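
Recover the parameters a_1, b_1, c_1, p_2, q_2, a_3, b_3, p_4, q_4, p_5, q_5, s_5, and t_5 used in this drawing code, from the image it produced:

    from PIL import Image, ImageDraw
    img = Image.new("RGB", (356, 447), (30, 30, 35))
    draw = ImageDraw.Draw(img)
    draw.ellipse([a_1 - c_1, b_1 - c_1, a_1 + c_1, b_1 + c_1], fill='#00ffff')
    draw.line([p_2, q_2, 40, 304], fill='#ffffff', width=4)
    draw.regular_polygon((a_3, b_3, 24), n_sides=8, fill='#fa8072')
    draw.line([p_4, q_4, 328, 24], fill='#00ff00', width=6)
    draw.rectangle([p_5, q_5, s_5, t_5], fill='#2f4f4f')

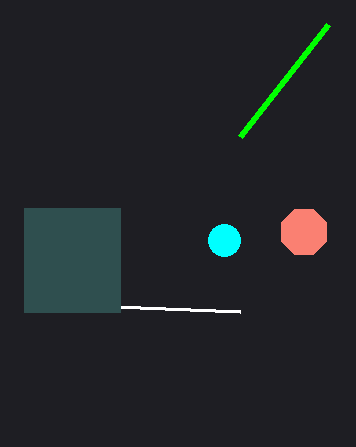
a_1 = 224, b_1 = 240, c_1 = 16, p_2 = 240, q_2 = 312, a_3 = 304, b_3 = 232, p_4 = 240, q_4 = 136, p_5 = 24, q_5 = 208, s_5 = 120, t_5 = 312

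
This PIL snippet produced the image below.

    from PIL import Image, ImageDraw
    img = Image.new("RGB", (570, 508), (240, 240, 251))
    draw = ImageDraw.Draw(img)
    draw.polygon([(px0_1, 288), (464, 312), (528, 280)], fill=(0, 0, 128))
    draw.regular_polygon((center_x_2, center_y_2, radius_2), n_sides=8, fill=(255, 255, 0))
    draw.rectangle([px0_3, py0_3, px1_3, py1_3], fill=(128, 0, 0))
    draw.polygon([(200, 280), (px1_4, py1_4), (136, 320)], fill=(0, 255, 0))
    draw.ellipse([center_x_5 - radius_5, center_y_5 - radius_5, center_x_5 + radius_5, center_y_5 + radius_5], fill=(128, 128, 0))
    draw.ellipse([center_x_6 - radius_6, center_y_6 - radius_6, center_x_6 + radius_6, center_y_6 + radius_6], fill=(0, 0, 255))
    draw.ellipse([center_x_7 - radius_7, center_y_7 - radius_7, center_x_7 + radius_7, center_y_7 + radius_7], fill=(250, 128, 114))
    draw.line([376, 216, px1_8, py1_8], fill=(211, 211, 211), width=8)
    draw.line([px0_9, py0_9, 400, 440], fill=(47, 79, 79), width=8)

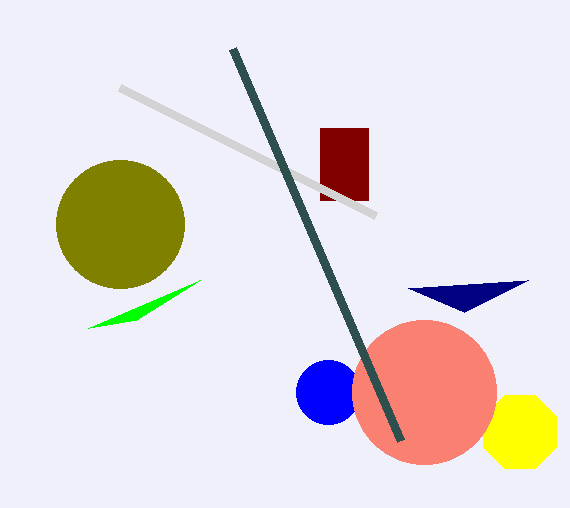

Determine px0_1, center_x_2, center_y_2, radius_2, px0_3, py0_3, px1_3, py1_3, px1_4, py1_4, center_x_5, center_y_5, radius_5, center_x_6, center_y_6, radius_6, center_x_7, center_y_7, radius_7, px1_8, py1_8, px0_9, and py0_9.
px0_1 = 408; center_x_2 = 520; center_y_2 = 432; radius_2 = 40; px0_3 = 320; py0_3 = 128; px1_3 = 368; py1_3 = 200; px1_4 = 88; py1_4 = 328; center_x_5 = 120; center_y_5 = 224; radius_5 = 64; center_x_6 = 328; center_y_6 = 392; radius_6 = 32; center_x_7 = 424; center_y_7 = 392; radius_7 = 72; px1_8 = 120; py1_8 = 88; px0_9 = 232; py0_9 = 48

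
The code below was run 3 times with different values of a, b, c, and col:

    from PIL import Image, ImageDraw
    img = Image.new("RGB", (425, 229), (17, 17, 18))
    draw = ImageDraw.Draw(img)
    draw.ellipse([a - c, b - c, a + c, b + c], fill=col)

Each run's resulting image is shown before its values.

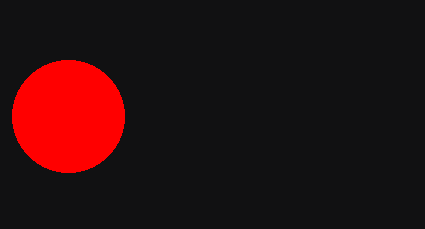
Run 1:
a = 68
b = 116
c = 56
col = 'red'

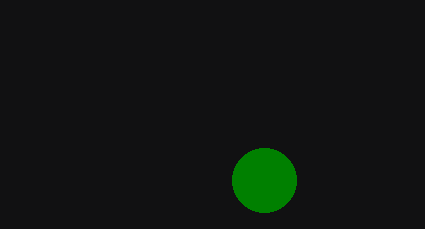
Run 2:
a = 264; b = 180; c = 32; col = 'green'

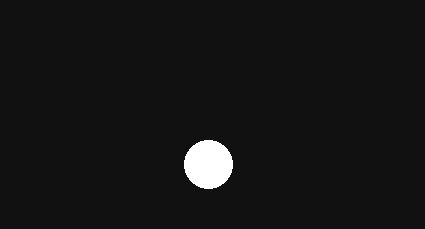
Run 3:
a = 208; b = 164; c = 24; col = 'white'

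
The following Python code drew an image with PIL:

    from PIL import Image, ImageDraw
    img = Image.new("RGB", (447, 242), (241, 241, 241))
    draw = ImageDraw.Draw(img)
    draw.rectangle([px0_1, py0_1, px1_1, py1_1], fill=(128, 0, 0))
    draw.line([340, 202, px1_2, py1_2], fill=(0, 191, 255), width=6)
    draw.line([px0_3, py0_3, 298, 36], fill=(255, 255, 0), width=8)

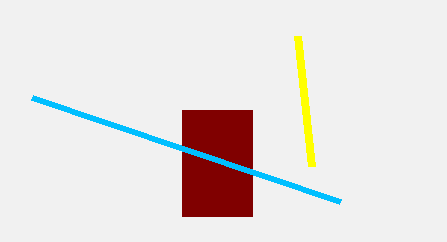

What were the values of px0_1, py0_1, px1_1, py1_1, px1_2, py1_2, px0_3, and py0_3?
px0_1 = 182
py0_1 = 110
px1_1 = 252
py1_1 = 216
px1_2 = 32
py1_2 = 98
px0_3 = 312
py0_3 = 166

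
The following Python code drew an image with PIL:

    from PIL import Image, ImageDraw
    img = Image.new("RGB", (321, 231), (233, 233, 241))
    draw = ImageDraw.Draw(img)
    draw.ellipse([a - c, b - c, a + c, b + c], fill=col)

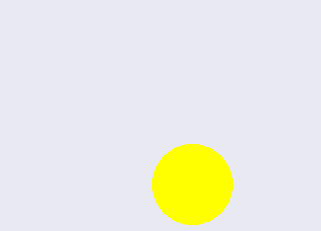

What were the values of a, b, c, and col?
a = 192
b = 184
c = 40
col = 'yellow'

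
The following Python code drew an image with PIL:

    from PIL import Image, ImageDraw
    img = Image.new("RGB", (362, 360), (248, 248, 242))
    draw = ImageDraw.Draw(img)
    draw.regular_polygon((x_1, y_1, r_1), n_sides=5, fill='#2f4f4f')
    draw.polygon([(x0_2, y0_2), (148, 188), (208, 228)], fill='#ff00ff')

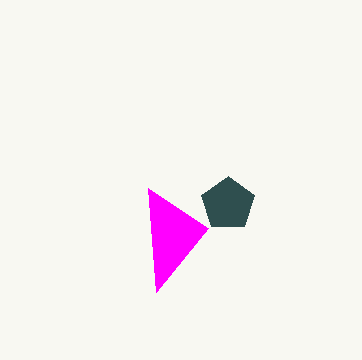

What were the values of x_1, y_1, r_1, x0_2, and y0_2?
x_1 = 228, y_1 = 204, r_1 = 28, x0_2 = 156, y0_2 = 292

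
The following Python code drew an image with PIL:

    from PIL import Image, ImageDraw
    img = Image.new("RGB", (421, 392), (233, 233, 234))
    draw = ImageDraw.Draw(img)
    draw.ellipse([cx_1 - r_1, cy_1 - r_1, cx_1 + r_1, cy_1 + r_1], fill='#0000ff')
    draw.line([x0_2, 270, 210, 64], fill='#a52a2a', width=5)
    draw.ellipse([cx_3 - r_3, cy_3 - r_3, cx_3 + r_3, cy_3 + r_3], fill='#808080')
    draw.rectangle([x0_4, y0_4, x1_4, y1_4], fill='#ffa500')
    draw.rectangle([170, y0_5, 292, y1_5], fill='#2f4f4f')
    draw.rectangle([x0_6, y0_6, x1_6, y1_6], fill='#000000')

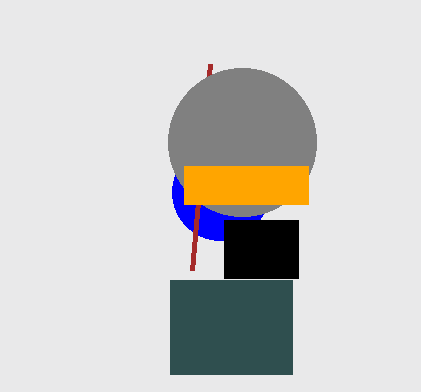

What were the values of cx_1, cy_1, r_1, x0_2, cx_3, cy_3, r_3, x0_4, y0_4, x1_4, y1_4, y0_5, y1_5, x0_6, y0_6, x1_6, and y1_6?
cx_1 = 220; cy_1 = 192; r_1 = 48; x0_2 = 192; cx_3 = 242; cy_3 = 142; r_3 = 74; x0_4 = 184; y0_4 = 166; x1_4 = 308; y1_4 = 204; y0_5 = 280; y1_5 = 374; x0_6 = 224; y0_6 = 220; x1_6 = 298; y1_6 = 278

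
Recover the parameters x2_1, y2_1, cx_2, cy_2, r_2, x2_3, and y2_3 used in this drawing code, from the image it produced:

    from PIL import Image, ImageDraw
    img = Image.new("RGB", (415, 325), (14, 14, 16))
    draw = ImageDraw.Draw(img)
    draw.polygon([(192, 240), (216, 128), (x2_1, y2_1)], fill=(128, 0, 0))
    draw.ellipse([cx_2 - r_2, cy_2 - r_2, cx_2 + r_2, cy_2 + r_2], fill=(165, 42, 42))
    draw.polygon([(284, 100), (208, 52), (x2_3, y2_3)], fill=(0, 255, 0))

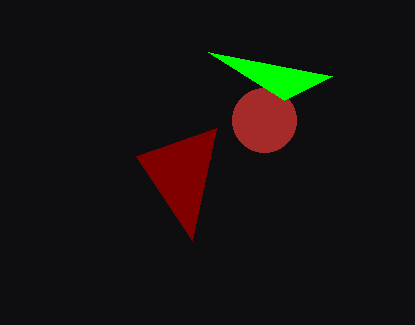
x2_1 = 136; y2_1 = 156; cx_2 = 264; cy_2 = 120; r_2 = 32; x2_3 = 332; y2_3 = 76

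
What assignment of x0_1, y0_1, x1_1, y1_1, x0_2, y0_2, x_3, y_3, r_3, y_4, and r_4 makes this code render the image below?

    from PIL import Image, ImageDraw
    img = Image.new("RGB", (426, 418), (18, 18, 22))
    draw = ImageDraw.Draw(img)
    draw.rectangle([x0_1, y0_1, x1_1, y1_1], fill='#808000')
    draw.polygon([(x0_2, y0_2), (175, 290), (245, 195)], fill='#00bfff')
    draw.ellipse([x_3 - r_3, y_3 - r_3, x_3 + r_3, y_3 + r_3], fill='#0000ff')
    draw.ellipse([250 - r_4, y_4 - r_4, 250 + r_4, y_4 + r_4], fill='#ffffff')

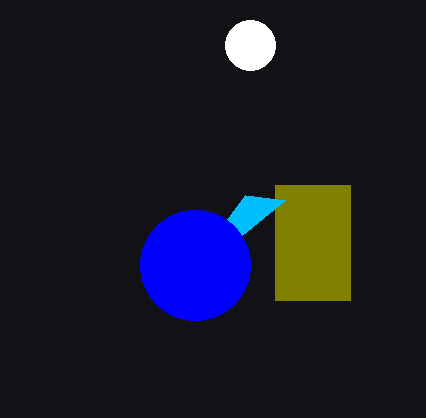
x0_1 = 275
y0_1 = 185
x1_1 = 350
y1_1 = 300
x0_2 = 285
y0_2 = 200
x_3 = 195
y_3 = 265
r_3 = 55
y_4 = 45
r_4 = 25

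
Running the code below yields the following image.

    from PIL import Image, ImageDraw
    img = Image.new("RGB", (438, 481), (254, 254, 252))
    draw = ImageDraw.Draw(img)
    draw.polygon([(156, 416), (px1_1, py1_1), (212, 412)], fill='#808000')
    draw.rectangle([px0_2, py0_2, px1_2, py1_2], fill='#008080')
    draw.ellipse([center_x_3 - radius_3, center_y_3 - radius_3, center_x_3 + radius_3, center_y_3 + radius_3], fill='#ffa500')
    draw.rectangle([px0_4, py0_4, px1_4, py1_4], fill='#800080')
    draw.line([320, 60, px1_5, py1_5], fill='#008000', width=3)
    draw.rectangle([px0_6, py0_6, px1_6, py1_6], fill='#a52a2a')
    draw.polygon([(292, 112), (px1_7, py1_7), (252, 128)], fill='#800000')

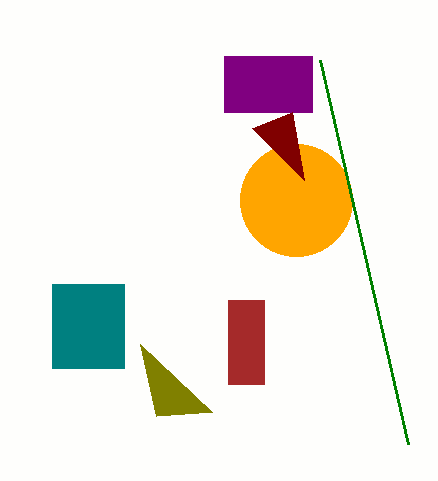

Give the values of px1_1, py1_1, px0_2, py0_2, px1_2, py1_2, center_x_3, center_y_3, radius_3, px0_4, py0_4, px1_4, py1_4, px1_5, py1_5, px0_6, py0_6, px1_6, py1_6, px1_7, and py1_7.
px1_1 = 140, py1_1 = 344, px0_2 = 52, py0_2 = 284, px1_2 = 124, py1_2 = 368, center_x_3 = 296, center_y_3 = 200, radius_3 = 56, px0_4 = 224, py0_4 = 56, px1_4 = 312, py1_4 = 112, px1_5 = 408, py1_5 = 444, px0_6 = 228, py0_6 = 300, px1_6 = 264, py1_6 = 384, px1_7 = 304, py1_7 = 180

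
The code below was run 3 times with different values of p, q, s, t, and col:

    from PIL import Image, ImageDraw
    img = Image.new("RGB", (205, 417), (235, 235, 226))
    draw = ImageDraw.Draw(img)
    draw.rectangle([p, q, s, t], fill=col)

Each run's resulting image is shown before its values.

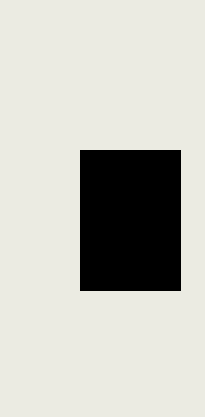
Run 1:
p = 80, q = 150, s = 180, t = 290, col = 'black'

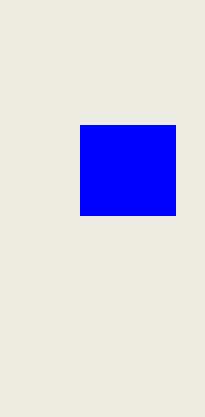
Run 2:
p = 80, q = 125, s = 175, t = 215, col = 'blue'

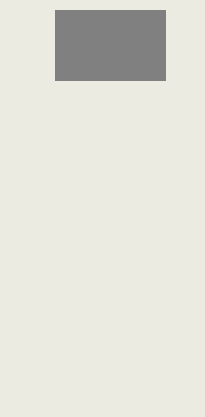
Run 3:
p = 55; q = 10; s = 165; t = 80; col = 'gray'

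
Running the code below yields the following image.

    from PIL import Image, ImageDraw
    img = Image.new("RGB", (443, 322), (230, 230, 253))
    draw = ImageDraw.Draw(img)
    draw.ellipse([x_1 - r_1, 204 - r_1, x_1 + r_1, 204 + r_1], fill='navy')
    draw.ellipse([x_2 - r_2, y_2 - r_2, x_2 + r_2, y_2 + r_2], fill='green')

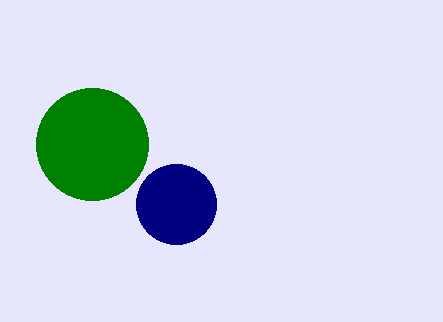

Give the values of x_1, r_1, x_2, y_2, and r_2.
x_1 = 176
r_1 = 40
x_2 = 92
y_2 = 144
r_2 = 56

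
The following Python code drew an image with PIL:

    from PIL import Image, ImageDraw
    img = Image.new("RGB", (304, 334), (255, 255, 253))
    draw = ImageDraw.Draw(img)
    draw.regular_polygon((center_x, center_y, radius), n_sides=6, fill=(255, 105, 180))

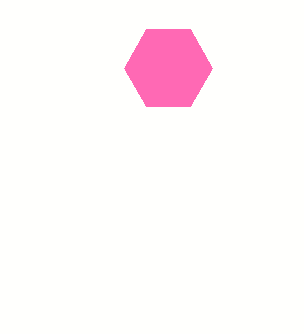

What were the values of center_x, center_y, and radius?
center_x = 168; center_y = 68; radius = 44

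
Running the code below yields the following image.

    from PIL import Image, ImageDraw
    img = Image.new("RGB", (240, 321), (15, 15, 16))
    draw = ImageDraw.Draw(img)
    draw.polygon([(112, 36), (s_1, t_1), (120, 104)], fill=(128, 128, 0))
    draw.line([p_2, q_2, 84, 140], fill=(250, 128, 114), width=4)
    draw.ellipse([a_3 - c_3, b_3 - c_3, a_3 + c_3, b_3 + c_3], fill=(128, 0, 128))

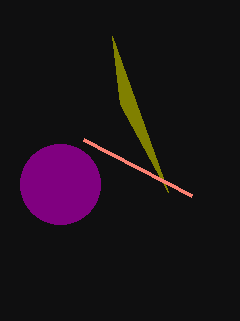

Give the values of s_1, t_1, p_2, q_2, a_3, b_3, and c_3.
s_1 = 168
t_1 = 192
p_2 = 192
q_2 = 196
a_3 = 60
b_3 = 184
c_3 = 40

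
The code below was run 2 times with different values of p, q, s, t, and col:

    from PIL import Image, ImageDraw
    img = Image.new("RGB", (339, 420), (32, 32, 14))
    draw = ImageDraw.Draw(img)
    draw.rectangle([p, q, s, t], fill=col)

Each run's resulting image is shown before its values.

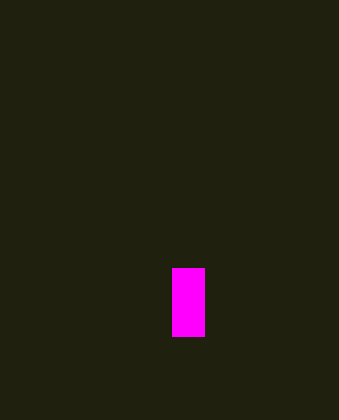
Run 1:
p = 172
q = 268
s = 204
t = 336
col = 'magenta'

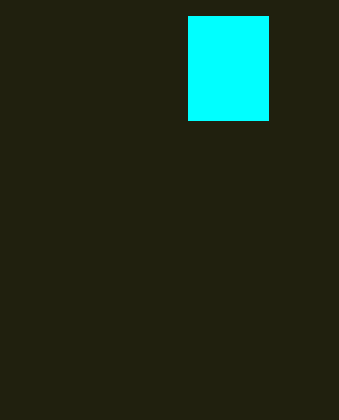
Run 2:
p = 188, q = 16, s = 268, t = 120, col = 'cyan'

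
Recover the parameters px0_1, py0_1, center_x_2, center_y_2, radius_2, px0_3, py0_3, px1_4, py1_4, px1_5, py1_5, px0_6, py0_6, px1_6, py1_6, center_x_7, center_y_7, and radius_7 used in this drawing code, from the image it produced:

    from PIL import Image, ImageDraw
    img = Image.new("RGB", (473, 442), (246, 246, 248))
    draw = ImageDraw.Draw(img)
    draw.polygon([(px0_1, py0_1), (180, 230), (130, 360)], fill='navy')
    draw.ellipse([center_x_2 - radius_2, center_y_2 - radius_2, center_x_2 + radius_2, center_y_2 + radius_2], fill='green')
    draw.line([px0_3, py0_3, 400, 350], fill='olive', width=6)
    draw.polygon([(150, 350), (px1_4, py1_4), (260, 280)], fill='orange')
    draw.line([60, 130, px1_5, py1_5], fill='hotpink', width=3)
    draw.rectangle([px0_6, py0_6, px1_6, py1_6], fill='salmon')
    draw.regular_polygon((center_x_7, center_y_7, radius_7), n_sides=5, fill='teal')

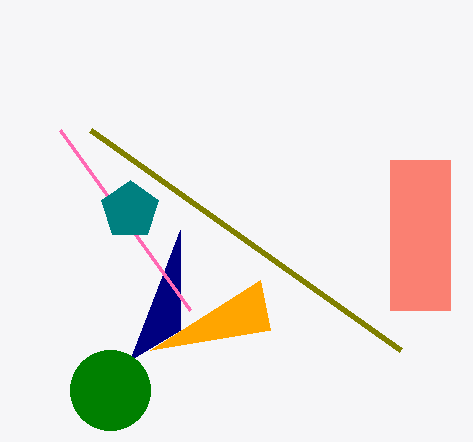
px0_1 = 180
py0_1 = 330
center_x_2 = 110
center_y_2 = 390
radius_2 = 40
px0_3 = 90
py0_3 = 130
px1_4 = 270
py1_4 = 330
px1_5 = 190
py1_5 = 310
px0_6 = 390
py0_6 = 160
px1_6 = 450
py1_6 = 310
center_x_7 = 130
center_y_7 = 210
radius_7 = 30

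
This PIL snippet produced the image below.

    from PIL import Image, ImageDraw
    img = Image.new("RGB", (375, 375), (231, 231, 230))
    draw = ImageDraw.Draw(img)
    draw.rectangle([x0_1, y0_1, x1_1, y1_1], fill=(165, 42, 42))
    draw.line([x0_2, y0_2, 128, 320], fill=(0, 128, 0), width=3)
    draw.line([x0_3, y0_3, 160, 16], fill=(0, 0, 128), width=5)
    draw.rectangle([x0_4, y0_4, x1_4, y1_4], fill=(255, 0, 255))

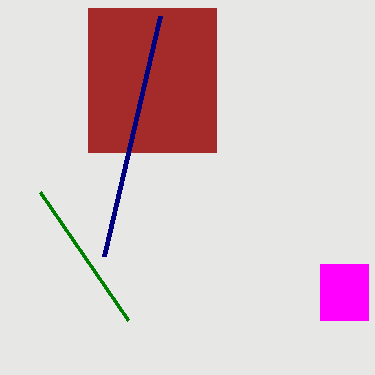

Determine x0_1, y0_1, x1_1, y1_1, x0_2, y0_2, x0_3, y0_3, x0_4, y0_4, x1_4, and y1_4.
x0_1 = 88
y0_1 = 8
x1_1 = 216
y1_1 = 152
x0_2 = 40
y0_2 = 192
x0_3 = 104
y0_3 = 256
x0_4 = 320
y0_4 = 264
x1_4 = 368
y1_4 = 320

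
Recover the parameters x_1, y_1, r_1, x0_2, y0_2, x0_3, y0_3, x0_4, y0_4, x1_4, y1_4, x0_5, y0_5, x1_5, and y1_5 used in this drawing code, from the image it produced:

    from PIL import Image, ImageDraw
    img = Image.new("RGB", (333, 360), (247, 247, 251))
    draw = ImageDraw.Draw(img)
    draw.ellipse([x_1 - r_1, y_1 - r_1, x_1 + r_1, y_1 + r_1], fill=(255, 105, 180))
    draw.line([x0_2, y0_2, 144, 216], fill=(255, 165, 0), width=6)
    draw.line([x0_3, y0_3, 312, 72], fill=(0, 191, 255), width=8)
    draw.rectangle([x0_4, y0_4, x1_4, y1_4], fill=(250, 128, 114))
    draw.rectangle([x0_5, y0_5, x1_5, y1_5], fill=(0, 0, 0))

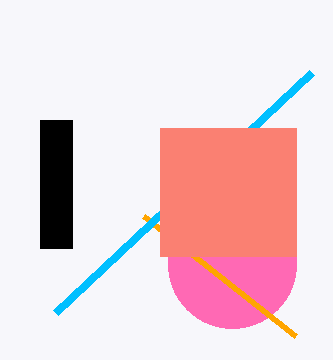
x_1 = 232, y_1 = 264, r_1 = 64, x0_2 = 296, y0_2 = 336, x0_3 = 56, y0_3 = 312, x0_4 = 160, y0_4 = 128, x1_4 = 296, y1_4 = 256, x0_5 = 40, y0_5 = 120, x1_5 = 72, y1_5 = 248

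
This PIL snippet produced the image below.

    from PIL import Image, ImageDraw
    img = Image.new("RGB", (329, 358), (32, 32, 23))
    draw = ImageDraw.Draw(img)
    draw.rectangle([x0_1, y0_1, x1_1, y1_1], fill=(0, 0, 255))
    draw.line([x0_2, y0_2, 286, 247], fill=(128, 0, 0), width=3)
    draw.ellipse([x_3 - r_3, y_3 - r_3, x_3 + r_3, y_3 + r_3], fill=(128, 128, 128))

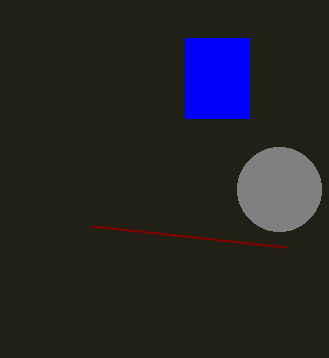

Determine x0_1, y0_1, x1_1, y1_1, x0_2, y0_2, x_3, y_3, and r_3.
x0_1 = 185, y0_1 = 38, x1_1 = 249, y1_1 = 118, x0_2 = 92, y0_2 = 226, x_3 = 279, y_3 = 189, r_3 = 42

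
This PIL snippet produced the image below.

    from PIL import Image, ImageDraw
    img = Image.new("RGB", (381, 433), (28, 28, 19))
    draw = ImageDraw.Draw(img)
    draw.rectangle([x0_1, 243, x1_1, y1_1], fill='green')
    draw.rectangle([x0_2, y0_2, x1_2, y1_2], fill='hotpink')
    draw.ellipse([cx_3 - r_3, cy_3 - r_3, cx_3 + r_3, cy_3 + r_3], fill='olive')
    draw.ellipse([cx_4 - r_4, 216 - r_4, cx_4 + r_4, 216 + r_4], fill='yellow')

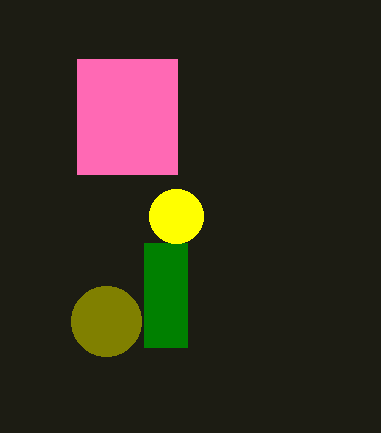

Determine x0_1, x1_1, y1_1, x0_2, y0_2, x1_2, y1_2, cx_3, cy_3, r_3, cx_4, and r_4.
x0_1 = 144
x1_1 = 187
y1_1 = 347
x0_2 = 77
y0_2 = 59
x1_2 = 177
y1_2 = 174
cx_3 = 106
cy_3 = 321
r_3 = 35
cx_4 = 176
r_4 = 27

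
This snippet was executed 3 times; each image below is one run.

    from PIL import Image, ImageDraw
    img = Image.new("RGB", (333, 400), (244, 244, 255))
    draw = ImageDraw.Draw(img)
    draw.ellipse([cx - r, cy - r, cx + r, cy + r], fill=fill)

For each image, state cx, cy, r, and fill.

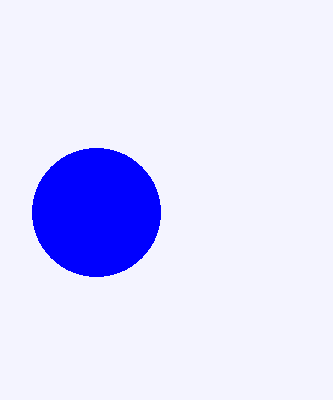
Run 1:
cx = 96; cy = 212; r = 64; fill = 'blue'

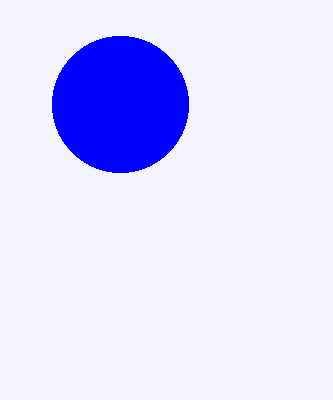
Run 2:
cx = 120; cy = 104; r = 68; fill = 'blue'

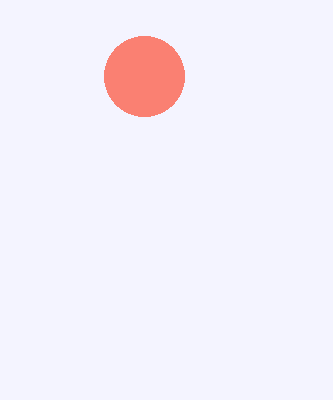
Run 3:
cx = 144; cy = 76; r = 40; fill = 'salmon'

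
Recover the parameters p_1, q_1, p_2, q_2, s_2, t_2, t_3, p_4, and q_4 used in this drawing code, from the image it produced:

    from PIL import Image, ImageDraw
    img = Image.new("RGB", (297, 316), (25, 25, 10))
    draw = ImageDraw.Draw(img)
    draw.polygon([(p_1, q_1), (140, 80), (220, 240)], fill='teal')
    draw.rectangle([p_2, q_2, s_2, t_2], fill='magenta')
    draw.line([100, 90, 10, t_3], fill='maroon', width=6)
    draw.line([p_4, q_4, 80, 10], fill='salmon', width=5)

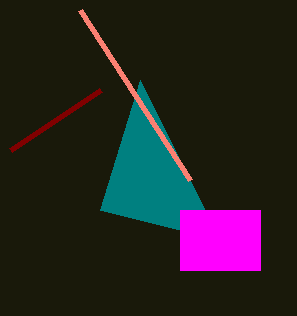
p_1 = 100
q_1 = 210
p_2 = 180
q_2 = 210
s_2 = 260
t_2 = 270
t_3 = 150
p_4 = 190
q_4 = 180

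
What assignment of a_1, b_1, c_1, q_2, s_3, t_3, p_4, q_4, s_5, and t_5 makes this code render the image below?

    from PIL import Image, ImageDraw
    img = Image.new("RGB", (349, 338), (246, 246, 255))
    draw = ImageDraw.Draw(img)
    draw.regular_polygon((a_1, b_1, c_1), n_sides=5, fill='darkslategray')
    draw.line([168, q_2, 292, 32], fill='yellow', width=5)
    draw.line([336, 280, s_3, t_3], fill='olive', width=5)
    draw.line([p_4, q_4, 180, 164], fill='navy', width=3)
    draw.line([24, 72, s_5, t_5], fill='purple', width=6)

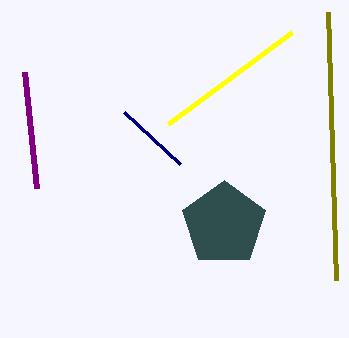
a_1 = 224; b_1 = 224; c_1 = 44; q_2 = 124; s_3 = 328; t_3 = 12; p_4 = 124; q_4 = 112; s_5 = 36; t_5 = 188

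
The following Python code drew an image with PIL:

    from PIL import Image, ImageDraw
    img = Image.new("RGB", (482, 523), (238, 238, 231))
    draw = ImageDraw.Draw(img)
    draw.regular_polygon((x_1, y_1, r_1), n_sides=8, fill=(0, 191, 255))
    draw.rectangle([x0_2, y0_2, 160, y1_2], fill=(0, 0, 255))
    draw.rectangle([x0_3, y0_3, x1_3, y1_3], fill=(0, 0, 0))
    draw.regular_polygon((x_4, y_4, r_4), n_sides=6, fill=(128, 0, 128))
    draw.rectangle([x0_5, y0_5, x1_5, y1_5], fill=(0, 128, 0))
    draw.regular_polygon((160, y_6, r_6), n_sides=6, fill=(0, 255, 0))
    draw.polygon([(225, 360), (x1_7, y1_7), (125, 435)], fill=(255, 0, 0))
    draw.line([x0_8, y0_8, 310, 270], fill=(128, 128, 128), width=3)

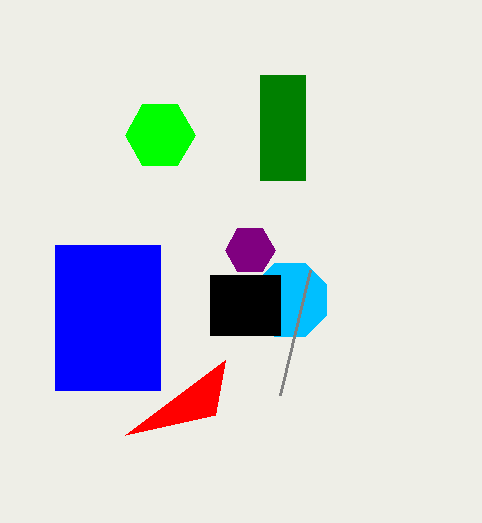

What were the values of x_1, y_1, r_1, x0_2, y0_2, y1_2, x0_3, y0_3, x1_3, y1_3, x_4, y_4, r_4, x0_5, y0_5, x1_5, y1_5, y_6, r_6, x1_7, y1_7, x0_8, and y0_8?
x_1 = 290; y_1 = 300; r_1 = 40; x0_2 = 55; y0_2 = 245; y1_2 = 390; x0_3 = 210; y0_3 = 275; x1_3 = 280; y1_3 = 335; x_4 = 250; y_4 = 250; r_4 = 25; x0_5 = 260; y0_5 = 75; x1_5 = 305; y1_5 = 180; y_6 = 135; r_6 = 35; x1_7 = 215; y1_7 = 415; x0_8 = 280; y0_8 = 395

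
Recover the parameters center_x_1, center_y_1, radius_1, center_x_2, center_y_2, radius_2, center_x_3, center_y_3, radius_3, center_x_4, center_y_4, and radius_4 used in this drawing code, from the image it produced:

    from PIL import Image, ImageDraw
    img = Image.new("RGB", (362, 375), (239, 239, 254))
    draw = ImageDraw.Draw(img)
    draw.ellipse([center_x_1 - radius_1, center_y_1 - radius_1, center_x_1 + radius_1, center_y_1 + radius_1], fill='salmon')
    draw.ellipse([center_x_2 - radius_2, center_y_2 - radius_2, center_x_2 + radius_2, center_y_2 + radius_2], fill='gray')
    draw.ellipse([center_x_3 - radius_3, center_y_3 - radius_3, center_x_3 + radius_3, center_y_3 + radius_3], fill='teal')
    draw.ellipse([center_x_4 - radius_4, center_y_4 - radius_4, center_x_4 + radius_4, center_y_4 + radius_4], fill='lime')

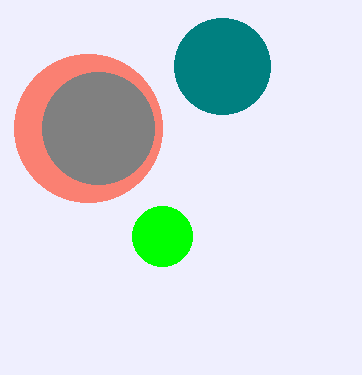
center_x_1 = 88
center_y_1 = 128
radius_1 = 74
center_x_2 = 98
center_y_2 = 128
radius_2 = 56
center_x_3 = 222
center_y_3 = 66
radius_3 = 48
center_x_4 = 162
center_y_4 = 236
radius_4 = 30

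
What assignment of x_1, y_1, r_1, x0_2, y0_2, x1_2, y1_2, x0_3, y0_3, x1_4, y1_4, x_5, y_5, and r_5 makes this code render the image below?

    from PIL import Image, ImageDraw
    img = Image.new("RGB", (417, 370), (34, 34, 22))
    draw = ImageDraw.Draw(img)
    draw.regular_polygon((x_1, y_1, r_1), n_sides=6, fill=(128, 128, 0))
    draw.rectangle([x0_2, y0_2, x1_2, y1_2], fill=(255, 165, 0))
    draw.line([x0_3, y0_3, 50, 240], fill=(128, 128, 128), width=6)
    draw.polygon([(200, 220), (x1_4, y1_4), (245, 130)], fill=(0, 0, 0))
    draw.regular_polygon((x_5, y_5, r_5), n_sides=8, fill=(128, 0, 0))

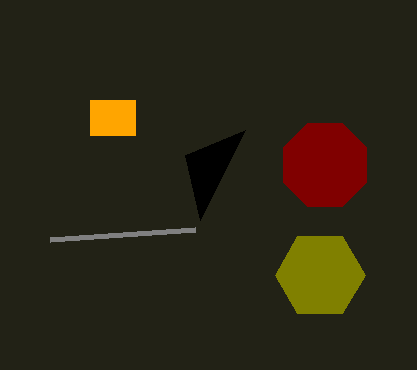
x_1 = 320, y_1 = 275, r_1 = 45, x0_2 = 90, y0_2 = 100, x1_2 = 135, y1_2 = 135, x0_3 = 195, y0_3 = 230, x1_4 = 185, y1_4 = 155, x_5 = 325, y_5 = 165, r_5 = 45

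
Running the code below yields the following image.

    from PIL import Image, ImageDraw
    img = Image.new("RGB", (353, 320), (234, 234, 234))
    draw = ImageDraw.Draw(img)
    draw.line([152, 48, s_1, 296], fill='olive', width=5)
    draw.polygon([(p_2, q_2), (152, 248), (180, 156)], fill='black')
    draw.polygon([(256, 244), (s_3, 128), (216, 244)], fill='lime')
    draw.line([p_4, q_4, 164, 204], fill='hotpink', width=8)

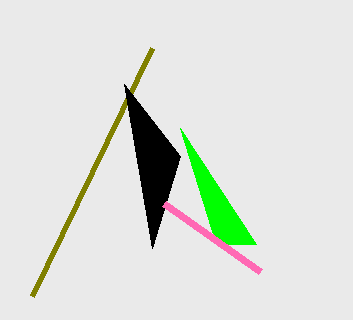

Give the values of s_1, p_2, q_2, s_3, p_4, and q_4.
s_1 = 32
p_2 = 124
q_2 = 84
s_3 = 180
p_4 = 260
q_4 = 272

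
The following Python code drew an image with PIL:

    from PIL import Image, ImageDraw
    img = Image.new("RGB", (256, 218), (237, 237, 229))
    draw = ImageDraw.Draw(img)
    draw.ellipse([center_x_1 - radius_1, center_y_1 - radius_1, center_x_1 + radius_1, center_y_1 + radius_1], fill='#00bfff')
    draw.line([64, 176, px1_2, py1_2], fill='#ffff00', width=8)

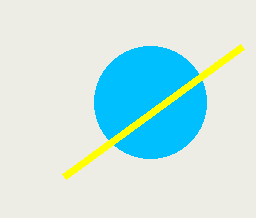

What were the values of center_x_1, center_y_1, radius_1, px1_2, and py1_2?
center_x_1 = 150, center_y_1 = 102, radius_1 = 56, px1_2 = 242, py1_2 = 46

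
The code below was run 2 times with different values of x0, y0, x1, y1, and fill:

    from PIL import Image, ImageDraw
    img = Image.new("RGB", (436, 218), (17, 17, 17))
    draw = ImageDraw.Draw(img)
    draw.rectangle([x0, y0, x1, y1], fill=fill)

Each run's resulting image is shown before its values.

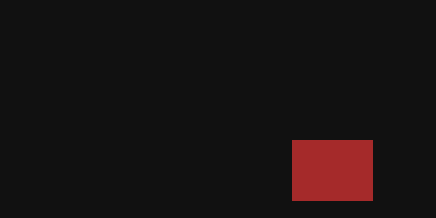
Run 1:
x0 = 292, y0 = 140, x1 = 372, y1 = 200, fill = 'brown'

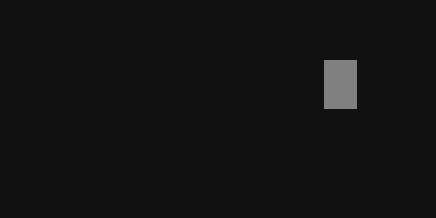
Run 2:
x0 = 324
y0 = 60
x1 = 356
y1 = 108
fill = 'gray'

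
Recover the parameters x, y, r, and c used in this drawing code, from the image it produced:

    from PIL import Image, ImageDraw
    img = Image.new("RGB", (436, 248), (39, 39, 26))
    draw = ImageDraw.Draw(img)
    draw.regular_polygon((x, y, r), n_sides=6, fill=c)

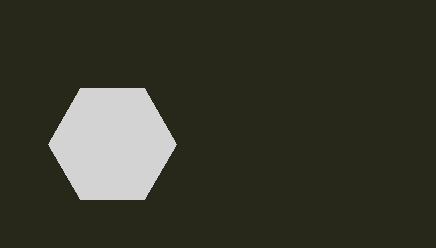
x = 112; y = 144; r = 64; c = 'lightgray'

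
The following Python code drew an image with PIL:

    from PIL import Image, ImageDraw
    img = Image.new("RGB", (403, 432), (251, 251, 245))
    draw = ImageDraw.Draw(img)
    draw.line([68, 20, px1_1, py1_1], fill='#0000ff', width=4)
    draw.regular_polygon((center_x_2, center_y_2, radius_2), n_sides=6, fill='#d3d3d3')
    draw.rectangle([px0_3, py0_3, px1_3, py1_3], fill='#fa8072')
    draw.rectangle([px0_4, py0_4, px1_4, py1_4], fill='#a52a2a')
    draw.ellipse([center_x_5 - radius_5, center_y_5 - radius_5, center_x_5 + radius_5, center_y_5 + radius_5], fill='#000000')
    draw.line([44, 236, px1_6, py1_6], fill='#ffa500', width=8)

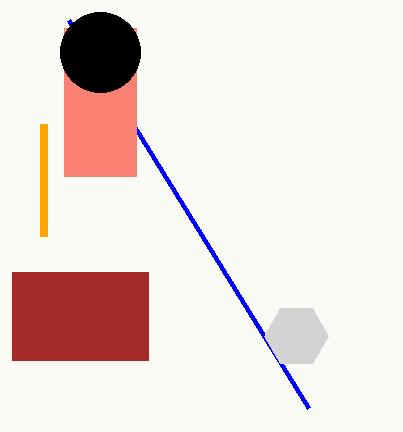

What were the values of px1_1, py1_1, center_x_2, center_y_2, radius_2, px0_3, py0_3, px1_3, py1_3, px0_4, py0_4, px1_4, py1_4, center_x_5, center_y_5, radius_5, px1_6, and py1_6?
px1_1 = 308
py1_1 = 408
center_x_2 = 296
center_y_2 = 336
radius_2 = 32
px0_3 = 64
py0_3 = 28
px1_3 = 136
py1_3 = 176
px0_4 = 12
py0_4 = 272
px1_4 = 148
py1_4 = 360
center_x_5 = 100
center_y_5 = 52
radius_5 = 40
px1_6 = 44
py1_6 = 124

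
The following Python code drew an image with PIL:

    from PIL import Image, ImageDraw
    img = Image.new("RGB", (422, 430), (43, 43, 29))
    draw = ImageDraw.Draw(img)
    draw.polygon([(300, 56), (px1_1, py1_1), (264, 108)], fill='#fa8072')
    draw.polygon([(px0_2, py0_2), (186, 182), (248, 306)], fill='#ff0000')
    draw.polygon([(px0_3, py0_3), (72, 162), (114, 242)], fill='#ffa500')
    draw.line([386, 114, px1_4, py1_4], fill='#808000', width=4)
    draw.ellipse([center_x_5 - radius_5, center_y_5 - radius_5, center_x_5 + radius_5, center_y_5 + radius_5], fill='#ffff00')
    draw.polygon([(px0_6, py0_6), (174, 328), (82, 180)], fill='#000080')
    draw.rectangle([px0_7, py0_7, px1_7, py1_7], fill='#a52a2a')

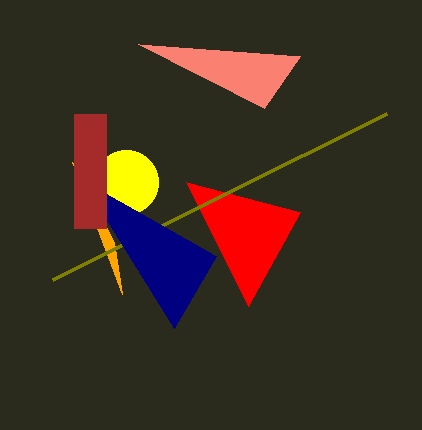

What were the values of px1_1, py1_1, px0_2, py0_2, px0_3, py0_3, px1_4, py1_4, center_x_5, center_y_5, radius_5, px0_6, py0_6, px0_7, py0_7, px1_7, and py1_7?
px1_1 = 138, py1_1 = 44, px0_2 = 300, py0_2 = 212, px0_3 = 122, py0_3 = 294, px1_4 = 52, py1_4 = 280, center_x_5 = 126, center_y_5 = 182, radius_5 = 32, px0_6 = 216, py0_6 = 256, px0_7 = 74, py0_7 = 114, px1_7 = 106, py1_7 = 228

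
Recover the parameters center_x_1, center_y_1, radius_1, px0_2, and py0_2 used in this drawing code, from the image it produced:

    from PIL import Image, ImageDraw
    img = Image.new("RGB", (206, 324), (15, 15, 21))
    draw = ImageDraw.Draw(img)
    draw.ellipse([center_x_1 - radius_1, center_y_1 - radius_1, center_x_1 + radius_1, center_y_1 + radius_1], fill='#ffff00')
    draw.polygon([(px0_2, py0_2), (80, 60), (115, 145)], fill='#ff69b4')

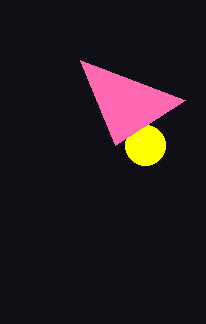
center_x_1 = 145
center_y_1 = 145
radius_1 = 20
px0_2 = 185
py0_2 = 100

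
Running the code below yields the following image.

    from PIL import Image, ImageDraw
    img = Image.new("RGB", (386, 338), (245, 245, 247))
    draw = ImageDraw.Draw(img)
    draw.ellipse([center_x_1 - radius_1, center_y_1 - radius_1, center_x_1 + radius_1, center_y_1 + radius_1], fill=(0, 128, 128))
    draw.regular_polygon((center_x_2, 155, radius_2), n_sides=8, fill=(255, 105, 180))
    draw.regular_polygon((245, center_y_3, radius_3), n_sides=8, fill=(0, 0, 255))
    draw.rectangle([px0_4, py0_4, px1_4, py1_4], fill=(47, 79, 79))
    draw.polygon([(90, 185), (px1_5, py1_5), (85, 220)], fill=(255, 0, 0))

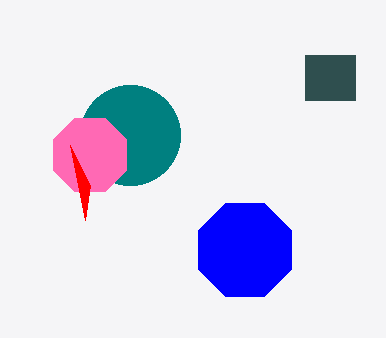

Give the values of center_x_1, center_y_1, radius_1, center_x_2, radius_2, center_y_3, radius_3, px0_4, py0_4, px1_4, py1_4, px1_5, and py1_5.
center_x_1 = 130; center_y_1 = 135; radius_1 = 50; center_x_2 = 90; radius_2 = 40; center_y_3 = 250; radius_3 = 50; px0_4 = 305; py0_4 = 55; px1_4 = 355; py1_4 = 100; px1_5 = 70; py1_5 = 145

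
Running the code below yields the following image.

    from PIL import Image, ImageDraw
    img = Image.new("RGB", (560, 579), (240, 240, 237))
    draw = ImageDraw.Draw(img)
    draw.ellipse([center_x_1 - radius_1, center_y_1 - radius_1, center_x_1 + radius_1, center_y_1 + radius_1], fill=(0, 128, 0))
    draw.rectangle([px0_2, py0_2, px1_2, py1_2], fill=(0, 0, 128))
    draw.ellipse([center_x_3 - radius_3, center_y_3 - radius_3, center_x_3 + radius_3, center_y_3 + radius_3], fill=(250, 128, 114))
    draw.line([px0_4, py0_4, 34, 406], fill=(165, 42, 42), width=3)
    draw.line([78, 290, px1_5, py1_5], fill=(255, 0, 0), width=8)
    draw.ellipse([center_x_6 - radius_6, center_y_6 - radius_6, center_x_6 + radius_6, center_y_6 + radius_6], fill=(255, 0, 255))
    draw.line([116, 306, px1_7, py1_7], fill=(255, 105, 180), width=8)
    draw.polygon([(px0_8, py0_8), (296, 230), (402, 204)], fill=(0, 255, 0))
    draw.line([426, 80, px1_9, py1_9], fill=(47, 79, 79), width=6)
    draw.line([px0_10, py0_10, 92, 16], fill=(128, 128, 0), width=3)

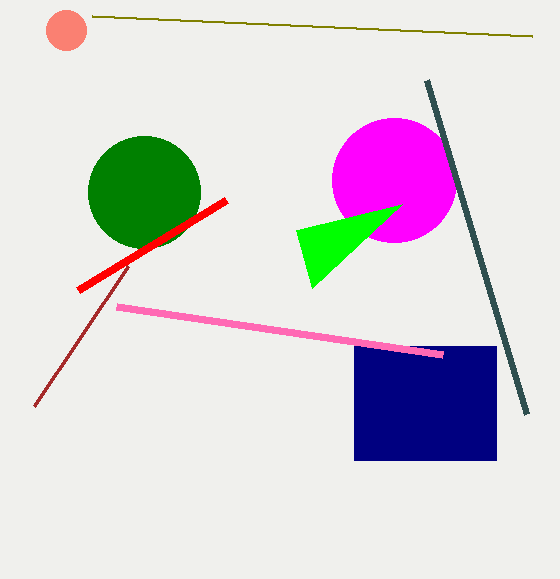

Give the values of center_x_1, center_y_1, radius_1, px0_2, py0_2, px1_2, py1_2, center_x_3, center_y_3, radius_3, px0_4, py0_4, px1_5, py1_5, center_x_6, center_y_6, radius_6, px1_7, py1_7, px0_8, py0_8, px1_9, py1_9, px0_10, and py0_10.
center_x_1 = 144
center_y_1 = 192
radius_1 = 56
px0_2 = 354
py0_2 = 346
px1_2 = 496
py1_2 = 460
center_x_3 = 66
center_y_3 = 30
radius_3 = 20
px0_4 = 128
py0_4 = 266
px1_5 = 226
py1_5 = 200
center_x_6 = 394
center_y_6 = 180
radius_6 = 62
px1_7 = 442
py1_7 = 354
px0_8 = 312
py0_8 = 288
px1_9 = 526
py1_9 = 414
px0_10 = 532
py0_10 = 36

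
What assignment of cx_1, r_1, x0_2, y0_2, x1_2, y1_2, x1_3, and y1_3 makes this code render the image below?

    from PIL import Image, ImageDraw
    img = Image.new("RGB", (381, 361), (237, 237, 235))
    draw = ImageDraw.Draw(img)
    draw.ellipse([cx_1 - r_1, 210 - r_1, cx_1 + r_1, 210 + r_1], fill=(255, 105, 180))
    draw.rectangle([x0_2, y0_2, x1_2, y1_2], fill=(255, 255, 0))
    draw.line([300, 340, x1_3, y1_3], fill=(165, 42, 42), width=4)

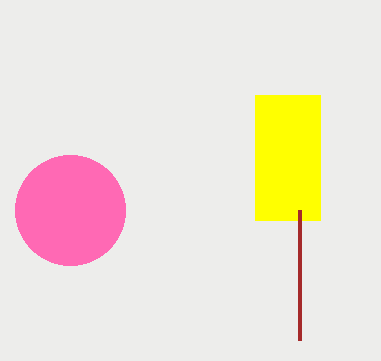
cx_1 = 70
r_1 = 55
x0_2 = 255
y0_2 = 95
x1_2 = 320
y1_2 = 220
x1_3 = 300
y1_3 = 210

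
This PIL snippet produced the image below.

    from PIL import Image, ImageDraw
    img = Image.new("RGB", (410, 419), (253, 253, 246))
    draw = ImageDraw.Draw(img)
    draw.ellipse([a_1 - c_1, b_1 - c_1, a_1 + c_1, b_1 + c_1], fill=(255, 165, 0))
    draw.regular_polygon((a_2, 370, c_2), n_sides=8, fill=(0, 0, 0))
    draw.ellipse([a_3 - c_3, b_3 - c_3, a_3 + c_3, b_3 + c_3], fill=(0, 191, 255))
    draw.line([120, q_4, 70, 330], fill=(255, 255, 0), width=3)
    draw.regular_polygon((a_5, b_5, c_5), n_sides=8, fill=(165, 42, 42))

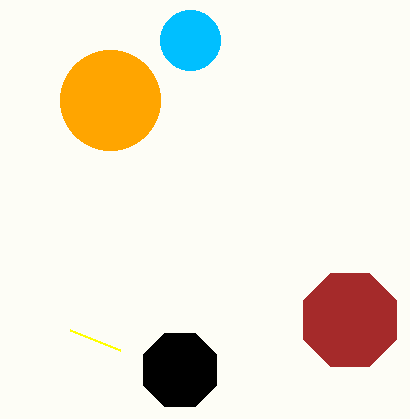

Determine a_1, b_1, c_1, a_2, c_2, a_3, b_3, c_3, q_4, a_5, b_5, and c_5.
a_1 = 110, b_1 = 100, c_1 = 50, a_2 = 180, c_2 = 40, a_3 = 190, b_3 = 40, c_3 = 30, q_4 = 350, a_5 = 350, b_5 = 320, c_5 = 50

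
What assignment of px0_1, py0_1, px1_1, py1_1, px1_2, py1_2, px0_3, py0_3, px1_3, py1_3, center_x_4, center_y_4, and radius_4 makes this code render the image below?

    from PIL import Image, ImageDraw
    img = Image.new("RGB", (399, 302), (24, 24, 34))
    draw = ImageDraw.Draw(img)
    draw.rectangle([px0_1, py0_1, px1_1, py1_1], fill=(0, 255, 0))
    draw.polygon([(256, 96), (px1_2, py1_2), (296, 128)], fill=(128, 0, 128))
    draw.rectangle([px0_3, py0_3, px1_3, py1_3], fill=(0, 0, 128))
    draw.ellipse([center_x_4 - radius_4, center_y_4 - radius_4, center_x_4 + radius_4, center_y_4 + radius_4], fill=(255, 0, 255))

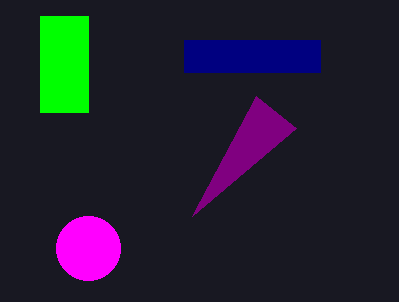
px0_1 = 40, py0_1 = 16, px1_1 = 88, py1_1 = 112, px1_2 = 192, py1_2 = 216, px0_3 = 184, py0_3 = 40, px1_3 = 320, py1_3 = 72, center_x_4 = 88, center_y_4 = 248, radius_4 = 32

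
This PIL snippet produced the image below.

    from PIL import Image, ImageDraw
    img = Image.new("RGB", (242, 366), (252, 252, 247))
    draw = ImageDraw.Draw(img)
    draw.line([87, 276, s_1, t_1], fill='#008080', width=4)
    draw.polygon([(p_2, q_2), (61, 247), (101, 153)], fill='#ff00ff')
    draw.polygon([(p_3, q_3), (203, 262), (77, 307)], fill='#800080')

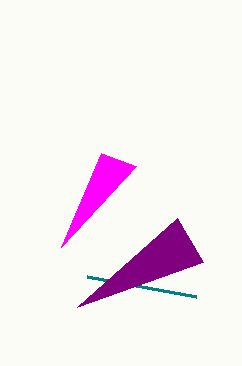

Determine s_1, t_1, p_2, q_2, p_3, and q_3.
s_1 = 196; t_1 = 296; p_2 = 136; q_2 = 166; p_3 = 177; q_3 = 218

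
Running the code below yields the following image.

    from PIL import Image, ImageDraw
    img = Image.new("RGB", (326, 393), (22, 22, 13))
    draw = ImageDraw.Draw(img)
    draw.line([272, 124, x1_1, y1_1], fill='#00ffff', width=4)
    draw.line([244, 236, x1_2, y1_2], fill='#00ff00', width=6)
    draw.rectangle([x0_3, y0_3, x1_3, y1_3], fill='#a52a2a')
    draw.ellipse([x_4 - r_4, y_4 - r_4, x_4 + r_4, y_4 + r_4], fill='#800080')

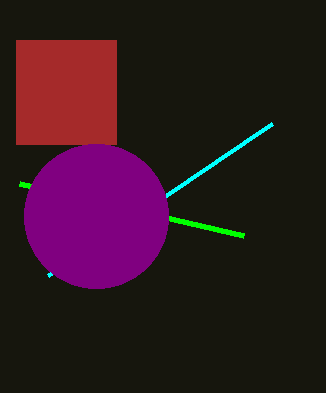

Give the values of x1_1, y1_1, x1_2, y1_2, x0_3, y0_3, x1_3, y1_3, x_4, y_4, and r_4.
x1_1 = 48
y1_1 = 276
x1_2 = 20
y1_2 = 184
x0_3 = 16
y0_3 = 40
x1_3 = 116
y1_3 = 144
x_4 = 96
y_4 = 216
r_4 = 72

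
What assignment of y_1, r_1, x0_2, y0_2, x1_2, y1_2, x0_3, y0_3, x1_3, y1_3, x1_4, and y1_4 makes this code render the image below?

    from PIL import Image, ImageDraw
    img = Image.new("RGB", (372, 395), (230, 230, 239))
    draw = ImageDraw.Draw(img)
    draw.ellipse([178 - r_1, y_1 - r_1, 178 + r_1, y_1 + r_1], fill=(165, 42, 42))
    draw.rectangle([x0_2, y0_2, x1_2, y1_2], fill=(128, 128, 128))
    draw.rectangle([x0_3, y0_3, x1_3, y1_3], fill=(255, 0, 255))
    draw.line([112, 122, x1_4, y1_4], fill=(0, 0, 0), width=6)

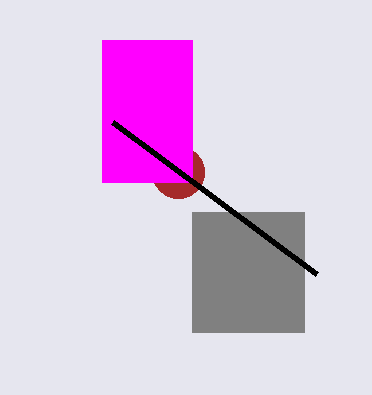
y_1 = 172, r_1 = 26, x0_2 = 192, y0_2 = 212, x1_2 = 304, y1_2 = 332, x0_3 = 102, y0_3 = 40, x1_3 = 192, y1_3 = 182, x1_4 = 316, y1_4 = 274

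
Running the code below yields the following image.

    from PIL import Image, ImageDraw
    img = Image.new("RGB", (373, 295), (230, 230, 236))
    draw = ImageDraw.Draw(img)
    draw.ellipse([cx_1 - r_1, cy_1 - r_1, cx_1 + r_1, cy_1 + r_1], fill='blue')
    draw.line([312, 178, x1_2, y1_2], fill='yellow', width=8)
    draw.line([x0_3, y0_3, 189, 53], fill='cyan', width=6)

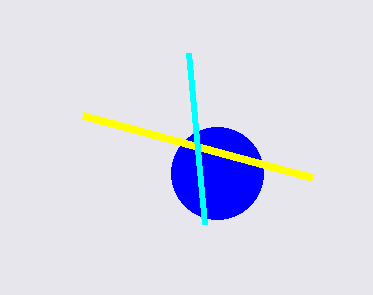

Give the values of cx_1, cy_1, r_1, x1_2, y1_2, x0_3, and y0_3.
cx_1 = 217; cy_1 = 173; r_1 = 46; x1_2 = 83; y1_2 = 116; x0_3 = 205; y0_3 = 224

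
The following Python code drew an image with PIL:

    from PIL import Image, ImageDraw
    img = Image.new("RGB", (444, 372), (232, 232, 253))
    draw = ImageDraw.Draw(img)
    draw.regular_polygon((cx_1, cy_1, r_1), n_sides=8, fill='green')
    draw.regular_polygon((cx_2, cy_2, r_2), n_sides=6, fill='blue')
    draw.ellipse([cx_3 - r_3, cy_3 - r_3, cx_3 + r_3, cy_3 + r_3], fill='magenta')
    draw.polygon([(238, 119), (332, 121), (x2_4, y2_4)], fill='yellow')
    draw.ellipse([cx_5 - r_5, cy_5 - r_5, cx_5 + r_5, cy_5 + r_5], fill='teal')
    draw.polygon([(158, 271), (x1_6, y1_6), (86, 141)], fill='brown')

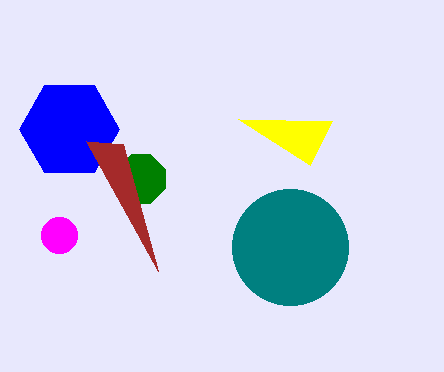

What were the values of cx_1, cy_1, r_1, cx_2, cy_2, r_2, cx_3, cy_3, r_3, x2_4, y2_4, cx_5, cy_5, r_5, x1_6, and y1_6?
cx_1 = 141
cy_1 = 179
r_1 = 26
cx_2 = 69
cy_2 = 129
r_2 = 50
cx_3 = 59
cy_3 = 235
r_3 = 18
x2_4 = 310
y2_4 = 165
cx_5 = 290
cy_5 = 247
r_5 = 58
x1_6 = 123
y1_6 = 144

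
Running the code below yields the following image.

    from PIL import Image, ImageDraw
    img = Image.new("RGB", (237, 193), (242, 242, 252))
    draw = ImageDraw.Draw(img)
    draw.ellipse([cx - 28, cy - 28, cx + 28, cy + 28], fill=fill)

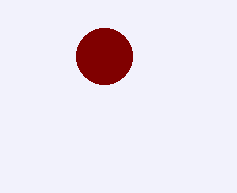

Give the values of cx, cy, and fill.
cx = 104
cy = 56
fill = 'maroon'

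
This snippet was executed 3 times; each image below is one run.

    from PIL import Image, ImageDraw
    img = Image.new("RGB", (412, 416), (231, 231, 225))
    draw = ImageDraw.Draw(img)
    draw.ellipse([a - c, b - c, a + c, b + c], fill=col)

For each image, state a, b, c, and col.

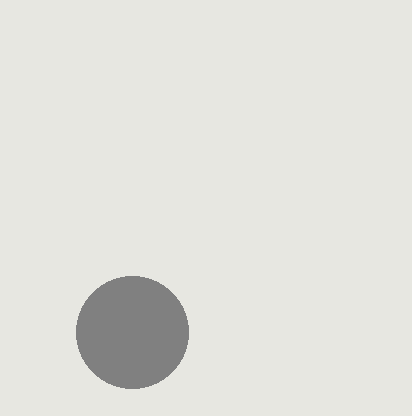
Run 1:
a = 132; b = 332; c = 56; col = 'gray'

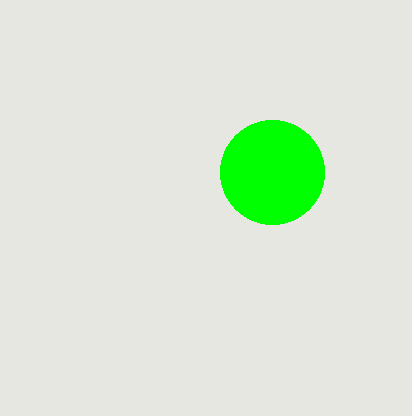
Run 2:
a = 272
b = 172
c = 52
col = 'lime'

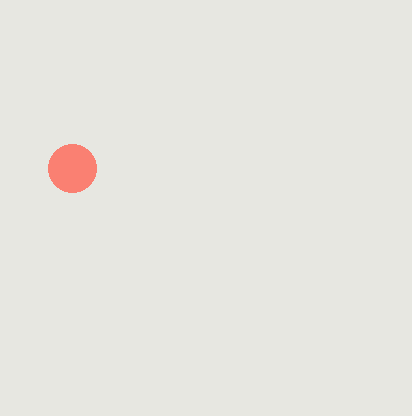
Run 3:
a = 72; b = 168; c = 24; col = 'salmon'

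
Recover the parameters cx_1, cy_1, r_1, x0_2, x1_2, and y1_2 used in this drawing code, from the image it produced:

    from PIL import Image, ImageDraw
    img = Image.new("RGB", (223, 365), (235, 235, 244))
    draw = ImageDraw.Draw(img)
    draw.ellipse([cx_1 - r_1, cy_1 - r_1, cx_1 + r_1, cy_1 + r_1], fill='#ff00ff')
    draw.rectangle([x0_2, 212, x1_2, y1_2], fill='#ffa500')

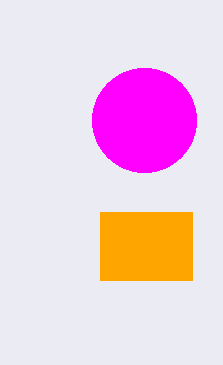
cx_1 = 144, cy_1 = 120, r_1 = 52, x0_2 = 100, x1_2 = 192, y1_2 = 280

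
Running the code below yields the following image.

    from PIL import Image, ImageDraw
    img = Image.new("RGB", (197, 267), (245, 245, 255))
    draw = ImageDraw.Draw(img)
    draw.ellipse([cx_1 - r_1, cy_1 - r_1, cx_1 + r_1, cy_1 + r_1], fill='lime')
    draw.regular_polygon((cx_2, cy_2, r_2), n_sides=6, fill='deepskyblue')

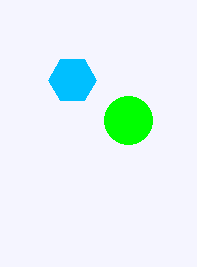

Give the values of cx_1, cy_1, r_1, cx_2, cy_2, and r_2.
cx_1 = 128
cy_1 = 120
r_1 = 24
cx_2 = 72
cy_2 = 80
r_2 = 24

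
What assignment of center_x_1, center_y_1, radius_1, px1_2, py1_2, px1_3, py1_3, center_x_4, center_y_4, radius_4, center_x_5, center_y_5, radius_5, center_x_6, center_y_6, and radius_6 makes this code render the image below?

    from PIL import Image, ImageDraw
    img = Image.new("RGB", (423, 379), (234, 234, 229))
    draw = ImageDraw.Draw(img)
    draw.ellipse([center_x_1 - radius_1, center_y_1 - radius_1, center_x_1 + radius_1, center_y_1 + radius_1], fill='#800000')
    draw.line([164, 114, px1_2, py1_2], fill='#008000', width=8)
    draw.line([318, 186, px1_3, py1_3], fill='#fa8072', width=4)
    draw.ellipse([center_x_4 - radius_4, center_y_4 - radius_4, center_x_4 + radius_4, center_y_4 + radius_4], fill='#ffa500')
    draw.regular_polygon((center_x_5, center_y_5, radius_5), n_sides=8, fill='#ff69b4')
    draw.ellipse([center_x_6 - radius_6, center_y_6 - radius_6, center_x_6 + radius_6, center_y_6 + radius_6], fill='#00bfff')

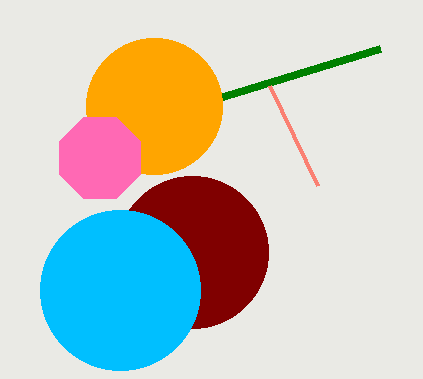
center_x_1 = 192; center_y_1 = 252; radius_1 = 76; px1_2 = 380; py1_2 = 48; px1_3 = 270; py1_3 = 86; center_x_4 = 154; center_y_4 = 106; radius_4 = 68; center_x_5 = 100; center_y_5 = 158; radius_5 = 44; center_x_6 = 120; center_y_6 = 290; radius_6 = 80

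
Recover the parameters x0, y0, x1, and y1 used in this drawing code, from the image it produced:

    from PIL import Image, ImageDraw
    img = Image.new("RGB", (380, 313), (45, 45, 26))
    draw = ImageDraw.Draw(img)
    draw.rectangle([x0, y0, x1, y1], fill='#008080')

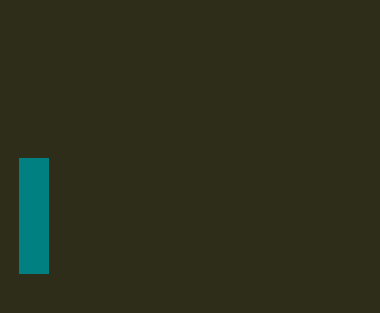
x0 = 19; y0 = 158; x1 = 48; y1 = 273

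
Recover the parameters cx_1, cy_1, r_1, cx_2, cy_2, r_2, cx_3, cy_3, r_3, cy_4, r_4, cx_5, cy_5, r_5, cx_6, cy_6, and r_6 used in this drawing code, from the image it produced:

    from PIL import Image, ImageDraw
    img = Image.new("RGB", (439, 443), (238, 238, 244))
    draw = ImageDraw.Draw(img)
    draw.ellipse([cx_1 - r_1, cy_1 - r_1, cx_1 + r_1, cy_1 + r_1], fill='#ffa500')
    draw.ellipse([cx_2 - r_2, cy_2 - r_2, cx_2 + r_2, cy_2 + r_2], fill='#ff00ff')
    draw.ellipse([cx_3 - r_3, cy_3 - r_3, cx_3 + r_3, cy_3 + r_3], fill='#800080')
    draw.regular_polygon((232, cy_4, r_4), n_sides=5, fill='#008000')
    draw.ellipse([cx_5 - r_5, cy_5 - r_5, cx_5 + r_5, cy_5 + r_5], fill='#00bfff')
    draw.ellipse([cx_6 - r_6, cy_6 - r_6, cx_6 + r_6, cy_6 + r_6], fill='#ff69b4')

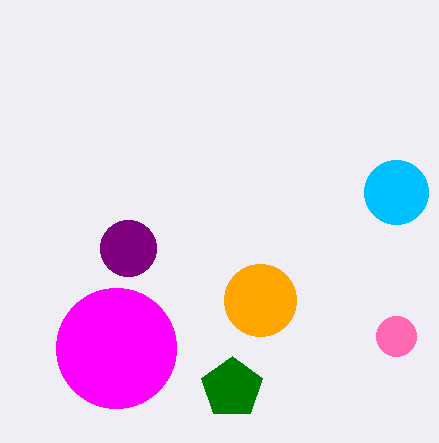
cx_1 = 260; cy_1 = 300; r_1 = 36; cx_2 = 116; cy_2 = 348; r_2 = 60; cx_3 = 128; cy_3 = 248; r_3 = 28; cy_4 = 388; r_4 = 32; cx_5 = 396; cy_5 = 192; r_5 = 32; cx_6 = 396; cy_6 = 336; r_6 = 20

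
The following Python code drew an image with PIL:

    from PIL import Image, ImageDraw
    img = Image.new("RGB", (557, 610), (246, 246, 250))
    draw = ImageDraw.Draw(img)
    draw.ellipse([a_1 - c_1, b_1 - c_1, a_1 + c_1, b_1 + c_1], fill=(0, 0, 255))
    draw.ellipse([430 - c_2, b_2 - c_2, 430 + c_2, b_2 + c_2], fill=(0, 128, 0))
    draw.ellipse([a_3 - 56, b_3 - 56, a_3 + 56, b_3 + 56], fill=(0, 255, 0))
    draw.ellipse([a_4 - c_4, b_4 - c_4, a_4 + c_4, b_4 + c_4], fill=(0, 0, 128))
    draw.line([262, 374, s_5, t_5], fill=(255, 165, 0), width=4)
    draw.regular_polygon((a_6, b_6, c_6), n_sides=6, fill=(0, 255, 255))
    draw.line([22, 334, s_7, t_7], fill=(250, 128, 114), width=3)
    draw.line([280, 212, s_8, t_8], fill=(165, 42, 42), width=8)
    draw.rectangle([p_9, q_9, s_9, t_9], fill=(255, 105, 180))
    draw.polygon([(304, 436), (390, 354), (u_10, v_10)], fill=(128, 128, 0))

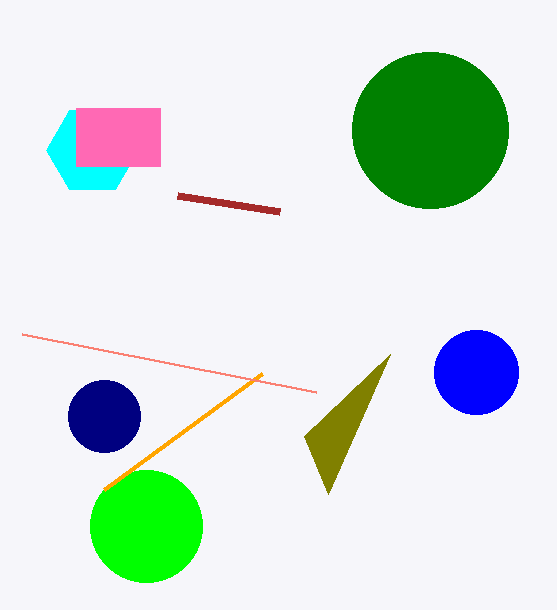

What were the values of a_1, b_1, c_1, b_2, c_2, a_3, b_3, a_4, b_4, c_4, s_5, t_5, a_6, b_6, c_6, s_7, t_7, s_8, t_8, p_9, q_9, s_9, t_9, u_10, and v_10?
a_1 = 476, b_1 = 372, c_1 = 42, b_2 = 130, c_2 = 78, a_3 = 146, b_3 = 526, a_4 = 104, b_4 = 416, c_4 = 36, s_5 = 104, t_5 = 490, a_6 = 92, b_6 = 150, c_6 = 46, s_7 = 316, t_7 = 392, s_8 = 178, t_8 = 196, p_9 = 76, q_9 = 108, s_9 = 160, t_9 = 166, u_10 = 328, v_10 = 494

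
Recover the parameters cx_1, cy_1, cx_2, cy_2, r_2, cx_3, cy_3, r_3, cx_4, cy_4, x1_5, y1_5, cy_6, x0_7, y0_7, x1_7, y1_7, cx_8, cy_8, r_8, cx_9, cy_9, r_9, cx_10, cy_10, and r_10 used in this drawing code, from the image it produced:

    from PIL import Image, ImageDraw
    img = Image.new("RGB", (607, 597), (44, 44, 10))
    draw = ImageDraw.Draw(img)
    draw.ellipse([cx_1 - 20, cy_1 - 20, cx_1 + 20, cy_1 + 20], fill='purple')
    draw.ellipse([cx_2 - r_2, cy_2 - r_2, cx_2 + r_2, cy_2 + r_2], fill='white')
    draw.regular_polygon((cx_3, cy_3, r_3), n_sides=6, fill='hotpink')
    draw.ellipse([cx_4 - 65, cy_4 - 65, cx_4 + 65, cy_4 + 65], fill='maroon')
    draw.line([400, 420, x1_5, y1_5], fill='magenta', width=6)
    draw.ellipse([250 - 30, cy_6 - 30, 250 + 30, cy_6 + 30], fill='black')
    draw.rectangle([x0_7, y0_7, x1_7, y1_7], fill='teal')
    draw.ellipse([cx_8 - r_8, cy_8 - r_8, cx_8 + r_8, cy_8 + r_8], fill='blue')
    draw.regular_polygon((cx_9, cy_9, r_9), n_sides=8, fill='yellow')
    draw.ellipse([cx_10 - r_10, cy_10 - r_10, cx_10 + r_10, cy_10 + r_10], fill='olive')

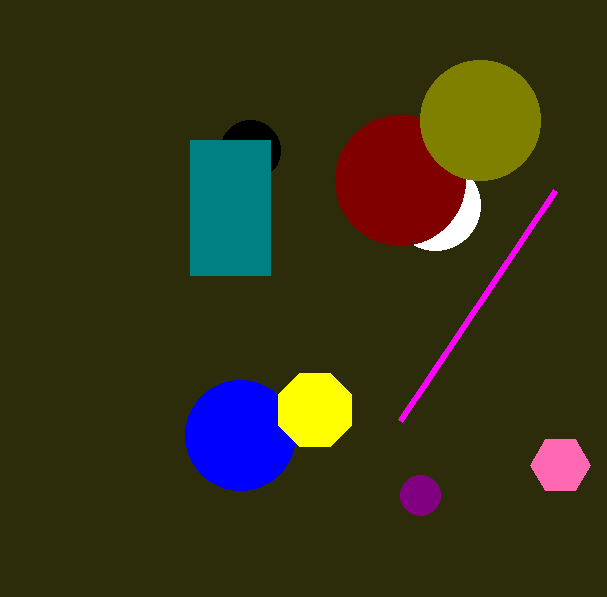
cx_1 = 420; cy_1 = 495; cx_2 = 435; cy_2 = 205; r_2 = 45; cx_3 = 560; cy_3 = 465; r_3 = 30; cx_4 = 400; cy_4 = 180; x1_5 = 555; y1_5 = 190; cy_6 = 150; x0_7 = 190; y0_7 = 140; x1_7 = 270; y1_7 = 275; cx_8 = 240; cy_8 = 435; r_8 = 55; cx_9 = 315; cy_9 = 410; r_9 = 40; cx_10 = 480; cy_10 = 120; r_10 = 60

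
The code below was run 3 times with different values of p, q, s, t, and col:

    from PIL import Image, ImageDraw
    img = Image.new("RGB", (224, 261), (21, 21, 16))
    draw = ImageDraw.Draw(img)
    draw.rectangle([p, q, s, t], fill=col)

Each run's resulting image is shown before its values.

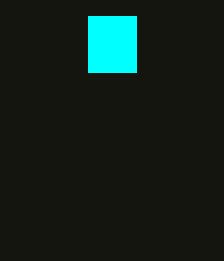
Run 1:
p = 88; q = 16; s = 136; t = 72; col = 'cyan'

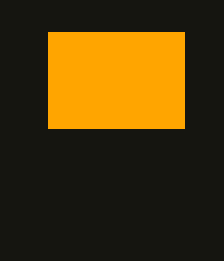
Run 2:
p = 48, q = 32, s = 184, t = 128, col = 'orange'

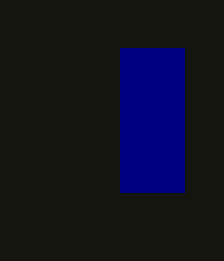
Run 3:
p = 120; q = 48; s = 184; t = 192; col = 'navy'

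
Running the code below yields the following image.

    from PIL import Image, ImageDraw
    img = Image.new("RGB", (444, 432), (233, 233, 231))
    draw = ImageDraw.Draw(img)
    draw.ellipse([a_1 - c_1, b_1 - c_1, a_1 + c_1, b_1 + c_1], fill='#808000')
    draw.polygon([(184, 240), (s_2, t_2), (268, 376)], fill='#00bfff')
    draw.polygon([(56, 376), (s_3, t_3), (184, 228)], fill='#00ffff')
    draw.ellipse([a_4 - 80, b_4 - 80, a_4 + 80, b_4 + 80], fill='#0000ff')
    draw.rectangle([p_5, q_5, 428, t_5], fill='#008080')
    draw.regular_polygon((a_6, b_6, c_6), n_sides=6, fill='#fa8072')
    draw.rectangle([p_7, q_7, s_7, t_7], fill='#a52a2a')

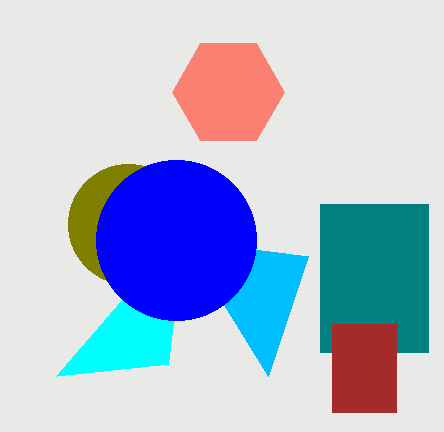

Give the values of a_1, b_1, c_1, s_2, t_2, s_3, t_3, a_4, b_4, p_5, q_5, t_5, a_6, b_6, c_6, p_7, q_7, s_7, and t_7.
a_1 = 128, b_1 = 224, c_1 = 60, s_2 = 308, t_2 = 256, s_3 = 168, t_3 = 364, a_4 = 176, b_4 = 240, p_5 = 320, q_5 = 204, t_5 = 352, a_6 = 228, b_6 = 92, c_6 = 56, p_7 = 332, q_7 = 324, s_7 = 396, t_7 = 412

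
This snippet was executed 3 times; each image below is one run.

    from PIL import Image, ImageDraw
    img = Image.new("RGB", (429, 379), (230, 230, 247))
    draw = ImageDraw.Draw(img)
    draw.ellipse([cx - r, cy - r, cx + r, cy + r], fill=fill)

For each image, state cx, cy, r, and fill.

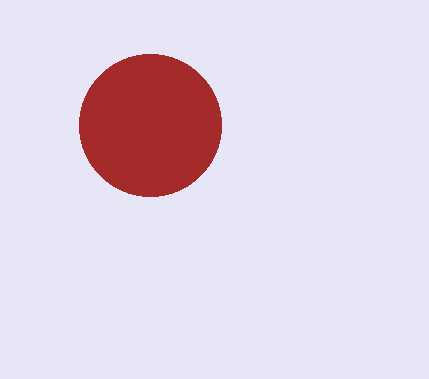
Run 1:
cx = 150, cy = 125, r = 71, fill = 'brown'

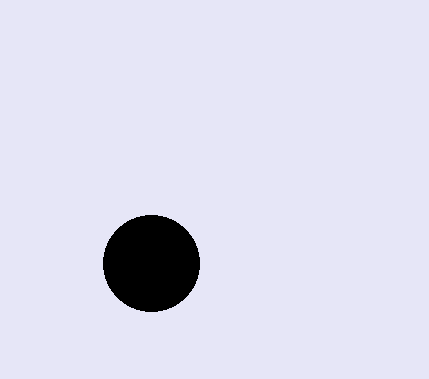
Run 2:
cx = 151
cy = 263
r = 48
fill = 'black'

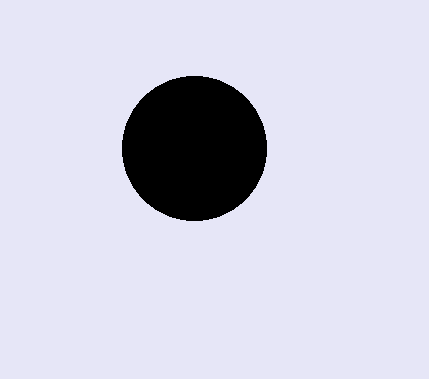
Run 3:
cx = 194; cy = 148; r = 72; fill = 'black'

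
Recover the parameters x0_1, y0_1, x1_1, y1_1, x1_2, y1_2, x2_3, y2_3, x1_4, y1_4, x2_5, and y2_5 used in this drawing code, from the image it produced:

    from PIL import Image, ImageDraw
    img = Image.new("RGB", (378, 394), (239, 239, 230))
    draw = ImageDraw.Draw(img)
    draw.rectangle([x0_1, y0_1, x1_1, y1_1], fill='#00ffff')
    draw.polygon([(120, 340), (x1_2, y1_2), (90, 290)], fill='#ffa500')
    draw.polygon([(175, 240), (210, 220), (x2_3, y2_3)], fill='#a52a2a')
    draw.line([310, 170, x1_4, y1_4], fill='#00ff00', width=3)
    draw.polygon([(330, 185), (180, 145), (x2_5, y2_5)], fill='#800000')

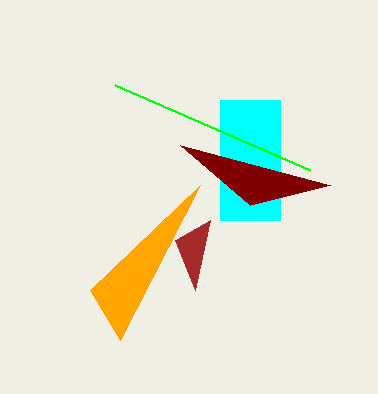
x0_1 = 220
y0_1 = 100
x1_1 = 280
y1_1 = 220
x1_2 = 200
y1_2 = 185
x2_3 = 195
y2_3 = 290
x1_4 = 115
y1_4 = 85
x2_5 = 250
y2_5 = 205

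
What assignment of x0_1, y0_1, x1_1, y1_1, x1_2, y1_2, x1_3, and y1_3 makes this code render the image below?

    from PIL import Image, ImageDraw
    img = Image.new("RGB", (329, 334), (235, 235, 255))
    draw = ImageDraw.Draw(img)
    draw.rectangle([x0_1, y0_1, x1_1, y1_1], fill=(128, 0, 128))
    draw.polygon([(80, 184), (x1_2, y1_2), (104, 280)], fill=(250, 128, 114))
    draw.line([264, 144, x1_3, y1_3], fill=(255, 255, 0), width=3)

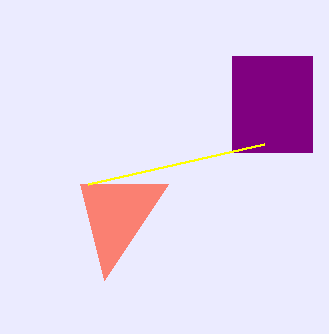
x0_1 = 232; y0_1 = 56; x1_1 = 312; y1_1 = 152; x1_2 = 168; y1_2 = 184; x1_3 = 88; y1_3 = 184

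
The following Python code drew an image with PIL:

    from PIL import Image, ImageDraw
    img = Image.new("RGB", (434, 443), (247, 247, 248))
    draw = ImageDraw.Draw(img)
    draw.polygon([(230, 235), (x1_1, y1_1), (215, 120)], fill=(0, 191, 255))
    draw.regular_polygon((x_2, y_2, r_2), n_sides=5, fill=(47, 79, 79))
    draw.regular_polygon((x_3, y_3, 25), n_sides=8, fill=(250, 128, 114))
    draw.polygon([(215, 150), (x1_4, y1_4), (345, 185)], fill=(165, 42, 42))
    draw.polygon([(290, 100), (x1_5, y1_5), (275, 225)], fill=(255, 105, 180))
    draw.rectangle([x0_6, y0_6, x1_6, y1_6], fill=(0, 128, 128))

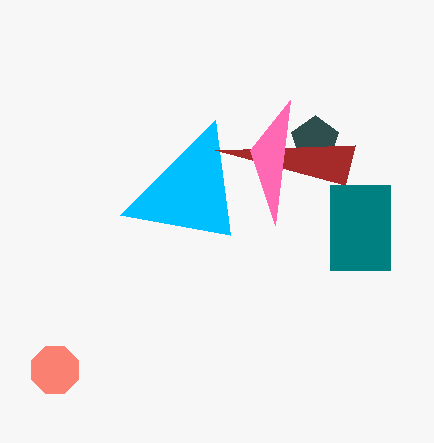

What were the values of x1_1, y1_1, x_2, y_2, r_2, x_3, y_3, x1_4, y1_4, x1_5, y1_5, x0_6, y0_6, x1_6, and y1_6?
x1_1 = 120, y1_1 = 215, x_2 = 315, y_2 = 140, r_2 = 25, x_3 = 55, y_3 = 370, x1_4 = 355, y1_4 = 145, x1_5 = 250, y1_5 = 150, x0_6 = 330, y0_6 = 185, x1_6 = 390, y1_6 = 270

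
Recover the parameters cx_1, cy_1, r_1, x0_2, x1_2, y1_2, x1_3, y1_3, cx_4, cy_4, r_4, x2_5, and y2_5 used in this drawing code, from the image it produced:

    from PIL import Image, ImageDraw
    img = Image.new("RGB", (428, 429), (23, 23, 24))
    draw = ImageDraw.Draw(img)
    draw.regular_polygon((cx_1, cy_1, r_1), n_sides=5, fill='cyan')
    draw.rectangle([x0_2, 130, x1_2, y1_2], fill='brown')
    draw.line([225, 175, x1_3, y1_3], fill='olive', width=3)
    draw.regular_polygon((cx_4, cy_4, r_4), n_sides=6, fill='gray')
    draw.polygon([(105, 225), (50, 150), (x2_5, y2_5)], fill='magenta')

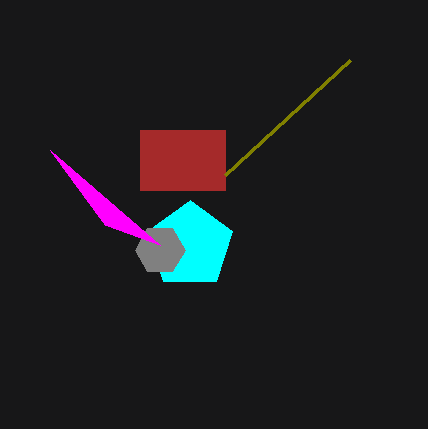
cx_1 = 190, cy_1 = 245, r_1 = 45, x0_2 = 140, x1_2 = 225, y1_2 = 190, x1_3 = 350, y1_3 = 60, cx_4 = 160, cy_4 = 250, r_4 = 25, x2_5 = 160, y2_5 = 245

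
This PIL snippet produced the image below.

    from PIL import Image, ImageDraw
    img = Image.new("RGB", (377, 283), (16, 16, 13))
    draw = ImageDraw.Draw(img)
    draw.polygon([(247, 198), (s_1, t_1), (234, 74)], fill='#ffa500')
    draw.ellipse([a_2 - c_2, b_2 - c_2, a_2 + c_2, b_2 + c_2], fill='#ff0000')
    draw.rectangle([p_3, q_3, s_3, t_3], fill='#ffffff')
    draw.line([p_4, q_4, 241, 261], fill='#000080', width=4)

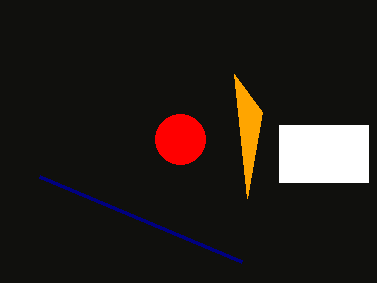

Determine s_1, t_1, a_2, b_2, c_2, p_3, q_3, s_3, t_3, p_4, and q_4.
s_1 = 262; t_1 = 112; a_2 = 180; b_2 = 139; c_2 = 25; p_3 = 279; q_3 = 125; s_3 = 368; t_3 = 182; p_4 = 39; q_4 = 176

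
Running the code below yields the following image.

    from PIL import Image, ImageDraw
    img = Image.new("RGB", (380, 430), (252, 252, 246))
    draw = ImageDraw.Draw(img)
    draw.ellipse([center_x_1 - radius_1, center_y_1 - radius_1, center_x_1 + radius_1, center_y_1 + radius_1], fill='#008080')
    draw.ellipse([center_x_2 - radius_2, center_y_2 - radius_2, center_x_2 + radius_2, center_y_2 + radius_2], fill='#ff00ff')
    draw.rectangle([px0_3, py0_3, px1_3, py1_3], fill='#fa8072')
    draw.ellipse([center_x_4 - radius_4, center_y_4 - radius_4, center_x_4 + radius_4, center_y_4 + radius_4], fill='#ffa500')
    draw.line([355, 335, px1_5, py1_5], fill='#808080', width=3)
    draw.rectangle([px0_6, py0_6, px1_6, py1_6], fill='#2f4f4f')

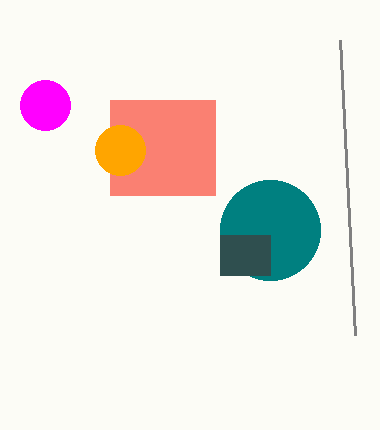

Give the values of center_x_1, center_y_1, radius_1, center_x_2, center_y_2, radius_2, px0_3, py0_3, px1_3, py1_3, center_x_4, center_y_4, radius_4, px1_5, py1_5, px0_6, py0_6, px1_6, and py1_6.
center_x_1 = 270; center_y_1 = 230; radius_1 = 50; center_x_2 = 45; center_y_2 = 105; radius_2 = 25; px0_3 = 110; py0_3 = 100; px1_3 = 215; py1_3 = 195; center_x_4 = 120; center_y_4 = 150; radius_4 = 25; px1_5 = 340; py1_5 = 40; px0_6 = 220; py0_6 = 235; px1_6 = 270; py1_6 = 275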